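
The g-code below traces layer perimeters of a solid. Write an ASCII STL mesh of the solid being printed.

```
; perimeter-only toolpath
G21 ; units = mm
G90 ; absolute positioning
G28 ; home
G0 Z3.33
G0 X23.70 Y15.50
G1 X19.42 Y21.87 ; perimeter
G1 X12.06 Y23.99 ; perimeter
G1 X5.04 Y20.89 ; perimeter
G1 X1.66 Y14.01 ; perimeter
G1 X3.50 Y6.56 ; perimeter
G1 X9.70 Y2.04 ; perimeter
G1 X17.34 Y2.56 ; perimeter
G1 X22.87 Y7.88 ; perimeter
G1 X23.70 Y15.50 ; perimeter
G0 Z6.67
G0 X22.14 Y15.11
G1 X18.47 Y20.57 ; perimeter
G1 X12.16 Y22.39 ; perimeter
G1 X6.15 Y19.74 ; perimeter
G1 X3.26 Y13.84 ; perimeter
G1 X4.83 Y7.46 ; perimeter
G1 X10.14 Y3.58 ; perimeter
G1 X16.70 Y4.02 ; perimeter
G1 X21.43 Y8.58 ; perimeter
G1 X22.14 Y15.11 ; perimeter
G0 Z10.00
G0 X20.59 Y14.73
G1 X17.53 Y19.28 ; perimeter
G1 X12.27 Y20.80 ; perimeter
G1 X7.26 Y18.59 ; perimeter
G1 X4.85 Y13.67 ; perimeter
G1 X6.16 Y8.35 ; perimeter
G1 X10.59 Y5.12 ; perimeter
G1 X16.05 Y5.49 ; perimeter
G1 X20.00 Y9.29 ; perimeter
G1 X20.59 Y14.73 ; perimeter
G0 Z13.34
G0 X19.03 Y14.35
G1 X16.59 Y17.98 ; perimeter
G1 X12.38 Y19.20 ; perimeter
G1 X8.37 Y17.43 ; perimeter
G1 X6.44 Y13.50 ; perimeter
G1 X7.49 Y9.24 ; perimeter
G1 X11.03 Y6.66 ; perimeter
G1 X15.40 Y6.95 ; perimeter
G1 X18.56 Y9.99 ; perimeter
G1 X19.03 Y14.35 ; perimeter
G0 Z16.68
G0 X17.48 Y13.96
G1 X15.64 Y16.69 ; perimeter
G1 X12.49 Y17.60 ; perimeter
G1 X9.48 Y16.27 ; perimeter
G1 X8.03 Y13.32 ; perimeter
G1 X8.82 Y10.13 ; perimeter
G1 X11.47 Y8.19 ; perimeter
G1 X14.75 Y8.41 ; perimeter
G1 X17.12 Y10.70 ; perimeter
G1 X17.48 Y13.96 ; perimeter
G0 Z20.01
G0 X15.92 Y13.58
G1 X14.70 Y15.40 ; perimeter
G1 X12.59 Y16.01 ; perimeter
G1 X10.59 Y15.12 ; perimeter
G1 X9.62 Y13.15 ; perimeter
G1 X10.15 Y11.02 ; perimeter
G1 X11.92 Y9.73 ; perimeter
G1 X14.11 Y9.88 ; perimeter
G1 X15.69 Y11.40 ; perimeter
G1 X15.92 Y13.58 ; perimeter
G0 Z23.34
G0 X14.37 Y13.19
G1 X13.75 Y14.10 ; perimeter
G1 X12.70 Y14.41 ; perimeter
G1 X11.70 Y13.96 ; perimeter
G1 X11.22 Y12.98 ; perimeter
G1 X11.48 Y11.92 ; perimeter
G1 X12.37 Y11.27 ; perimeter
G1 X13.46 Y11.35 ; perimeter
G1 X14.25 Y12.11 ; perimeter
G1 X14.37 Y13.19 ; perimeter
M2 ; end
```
solid part
  facet normal 0.0000 0.0000 -1.0000
    outer loop
      vertex 11.95 25.59 0.00
      vertex 20.36 23.16 0.00
      vertex 25.25 15.88 0.00
    endloop
  endfacet
  facet normal 0.0000 0.0000 -1.0000
    outer loop
      vertex 3.93 22.05 0.00
      vertex 11.95 25.59 0.00
      vertex 25.25 15.88 0.00
    endloop
  endfacet
  facet normal 0.0000 0.0000 -1.0000
    outer loop
      vertex 0.07 14.18 0.00
      vertex 3.93 22.05 0.00
      vertex 25.25 15.88 0.00
    endloop
  endfacet
  facet normal 0.0000 0.0000 -1.0000
    outer loop
      vertex 2.17 5.67 0.00
      vertex 0.07 14.18 0.00
      vertex 25.25 15.88 0.00
    endloop
  endfacet
  facet normal 0.0000 0.0000 -1.0000
    outer loop
      vertex 9.25 0.50 0.00
      vertex 2.17 5.67 0.00
      vertex 25.25 15.88 0.00
    endloop
  endfacet
  facet normal 0.0000 0.0000 -1.0000
    outer loop
      vertex 17.99 1.09 0.00
      vertex 9.25 0.50 0.00
      vertex 25.25 15.88 0.00
    endloop
  endfacet
  facet normal 0.0000 0.0000 -1.0000
    outer loop
      vertex 24.31 7.17 0.00
      vertex 17.99 1.09 0.00
      vertex 25.25 15.88 0.00
    endloop
  endfacet
  facet normal 0.7567 0.5082 0.4113
    outer loop
      vertex 25.25 15.88 0.00
      vertex 20.36 23.16 0.00
      vertex 12.81 12.81 26.68
    endloop
  endfacet
  facet normal 0.2530 0.8757 0.4113
    outer loop
      vertex 20.36 23.16 0.00
      vertex 11.95 25.59 0.00
      vertex 12.81 12.81 26.68
    endloop
  endfacet
  facet normal -0.3681 0.8339 0.4113
    outer loop
      vertex 11.95 25.59 0.00
      vertex 3.93 22.05 0.00
      vertex 12.81 12.81 26.68
    endloop
  endfacet
  facet normal -0.8183 0.4014 0.4114
    outer loop
      vertex 3.93 22.05 0.00
      vertex 0.07 14.18 0.00
      vertex 12.81 12.81 26.68
    endloop
  endfacet
  facet normal -0.8849 -0.2184 0.4114
    outer loop
      vertex 0.07 14.18 0.00
      vertex 2.17 5.67 0.00
      vertex 12.81 12.81 26.68
    endloop
  endfacet
  facet normal -0.5375 -0.7361 0.4114
    outer loop
      vertex 2.17 5.67 0.00
      vertex 9.25 0.50 0.00
      vertex 12.81 12.81 26.68
    endloop
  endfacet
  facet normal 0.0614 -0.9094 0.4114
    outer loop
      vertex 9.25 0.50 0.00
      vertex 17.99 1.09 0.00
      vertex 12.81 12.81 26.68
    endloop
  endfacet
  facet normal 0.6319 -0.6569 0.4113
    outer loop
      vertex 17.99 1.09 0.00
      vertex 24.31 7.17 0.00
      vertex 12.81 12.81 26.68
    endloop
  endfacet
  facet normal 0.9062 -0.0978 0.4113
    outer loop
      vertex 24.31 7.17 0.00
      vertex 25.25 15.88 0.00
      vertex 12.81 12.81 26.68
    endloop
  endfacet
endsolid part

The G0 Z moves step by Δz≈3.33 mm. The G1 loops shrink linearly with z, so the solid tapers from its base footprint up to z≈26.7. Closing with a flat bottom cap and the tapered top and triangulating gives 16 facets — a regular 9-sided pyramid, base circumscribed radius ≈ 12.8 mm, apex at z ≈ 26.7 mm.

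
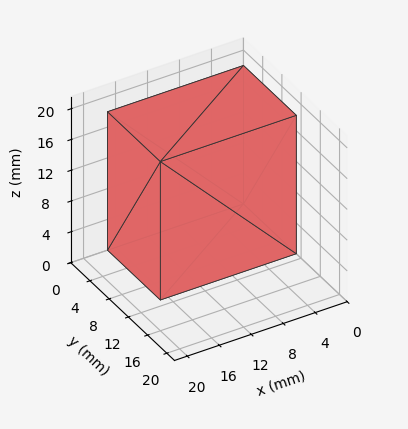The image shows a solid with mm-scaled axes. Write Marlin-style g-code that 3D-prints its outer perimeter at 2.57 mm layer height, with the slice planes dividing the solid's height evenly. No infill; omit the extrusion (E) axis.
Reading the render: the shape is a rectangular box, roughly 17 × 11 mm footprint and 18 mm tall (dimensions read to the nearest mm from the axis ticks). For the g-code, the solid's height is divided into equal slices at the stated Δz and each level perimeter traced with G1 moves after a G0 lift.

; perimeter-only toolpath
G21 ; units = mm
G90 ; absolute positioning
G28 ; home
; layer 1
G0 Z2.57
G0 X0.00 Y0.00
G1 X17.00 Y0.00
G1 X17.00 Y11.00
G1 X0.00 Y11.00
G1 X0.00 Y0.00
; layer 2
G0 Z5.14
G0 X0.00 Y0.00
G1 X17.00 Y0.00
G1 X17.00 Y11.00
G1 X0.00 Y11.00
G1 X0.00 Y0.00
; layer 3
G0 Z7.71
G0 X0.00 Y0.00
G1 X17.00 Y0.00
G1 X17.00 Y11.00
G1 X0.00 Y11.00
G1 X0.00 Y0.00
; layer 4
G0 Z10.29
G0 X0.00 Y0.00
G1 X17.00 Y0.00
G1 X17.00 Y11.00
G1 X0.00 Y11.00
G1 X0.00 Y0.00
; layer 5
G0 Z12.86
G0 X0.00 Y0.00
G1 X17.00 Y0.00
G1 X17.00 Y11.00
G1 X0.00 Y11.00
G1 X0.00 Y0.00
; layer 6
G0 Z15.43
G0 X0.00 Y0.00
G1 X17.00 Y0.00
G1 X17.00 Y11.00
G1 X0.00 Y11.00
G1 X0.00 Y0.00
; layer 7
G0 Z18.00
G0 X0.00 Y0.00
G1 X17.00 Y0.00
G1 X17.00 Y11.00
G1 X0.00 Y11.00
G1 X0.00 Y0.00
M2 ; end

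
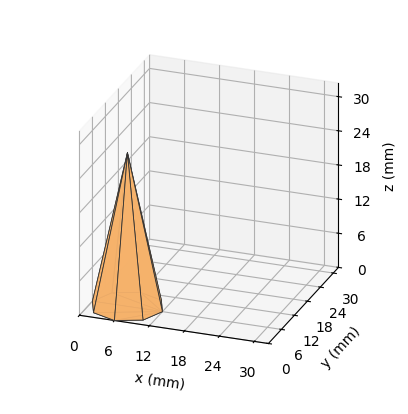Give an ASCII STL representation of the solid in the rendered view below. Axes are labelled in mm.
Reading the render: the shape is a regular 8-sided pyramid, base circumscribed radius ≈ 6 mm, apex at z ≈ 27 mm (dimensions read to the nearest mm from the axis ticks). For the STL, each face is triangulated and given an outward normal.

solid part
  facet normal 0.0000 0.0000 -1.0000
    outer loop
      vertex 6.000 12.000 0.000
      vertex 10.243 10.243 0.000
      vertex 12.000 6.000 0.000
    endloop
  endfacet
  facet normal 0.0000 0.0000 -1.0000
    outer loop
      vertex 1.757 10.243 0.000
      vertex 6.000 12.000 0.000
      vertex 12.000 6.000 0.000
    endloop
  endfacet
  facet normal 0.0000 0.0000 -1.0000
    outer loop
      vertex 0.000 6.000 0.000
      vertex 1.757 10.243 0.000
      vertex 12.000 6.000 0.000
    endloop
  endfacet
  facet normal 0.0000 0.0000 -1.0000
    outer loop
      vertex 1.757 1.757 0.000
      vertex 0.000 6.000 0.000
      vertex 12.000 6.000 0.000
    endloop
  endfacet
  facet normal 0.0000 0.0000 -1.0000
    outer loop
      vertex 6.000 0.000 0.000
      vertex 1.757 1.757 0.000
      vertex 12.000 6.000 0.000
    endloop
  endfacet
  facet normal 0.0000 0.0000 -1.0000
    outer loop
      vertex 10.243 1.757 0.000
      vertex 6.000 0.000 0.000
      vertex 12.000 6.000 0.000
    endloop
  endfacet
  facet normal 0.9050 0.3748 0.2011
    outer loop
      vertex 12.000 6.000 0.000
      vertex 10.243 10.243 0.000
      vertex 6.000 6.000 27.000
    endloop
  endfacet
  facet normal 0.3748 0.9050 0.2011
    outer loop
      vertex 10.243 10.243 0.000
      vertex 6.000 12.000 0.000
      vertex 6.000 6.000 27.000
    endloop
  endfacet
  facet normal -0.3748 0.9050 0.2011
    outer loop
      vertex 6.000 12.000 0.000
      vertex 1.757 10.243 0.000
      vertex 6.000 6.000 27.000
    endloop
  endfacet
  facet normal -0.9050 0.3748 0.2011
    outer loop
      vertex 1.757 10.243 0.000
      vertex 0.000 6.000 0.000
      vertex 6.000 6.000 27.000
    endloop
  endfacet
  facet normal -0.9050 -0.3748 0.2011
    outer loop
      vertex 0.000 6.000 0.000
      vertex 1.757 1.757 0.000
      vertex 6.000 6.000 27.000
    endloop
  endfacet
  facet normal -0.3748 -0.9050 0.2011
    outer loop
      vertex 1.757 1.757 0.000
      vertex 6.000 0.000 0.000
      vertex 6.000 6.000 27.000
    endloop
  endfacet
  facet normal 0.3748 -0.9050 0.2011
    outer loop
      vertex 6.000 0.000 0.000
      vertex 10.243 1.757 0.000
      vertex 6.000 6.000 27.000
    endloop
  endfacet
  facet normal 0.9050 -0.3748 0.2011
    outer loop
      vertex 10.243 1.757 0.000
      vertex 12.000 6.000 0.000
      vertex 6.000 6.000 27.000
    endloop
  endfacet
endsolid part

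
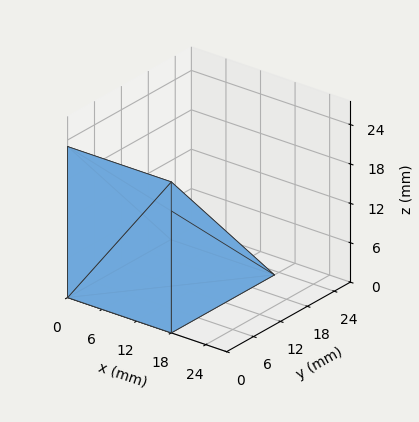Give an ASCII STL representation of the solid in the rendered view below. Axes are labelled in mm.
Reading the render: the shape is a wedge (ramp): 18 × 23 mm base, rising to 23 mm along the y=0 edge and sloping linearly to z=0 at y=23 (dimensions read to the nearest mm from the axis ticks). For the STL, each face is triangulated and given an outward normal.

solid part
  facet normal 0.0000 0.0000 -1.0000
    outer loop
      vertex 18.00 23.00 0.00
      vertex 18.00 0.00 0.00
      vertex 0.00 0.00 0.00
    endloop
  endfacet
  facet normal 0.0000 0.0000 -1.0000
    outer loop
      vertex 0.00 23.00 0.00
      vertex 18.00 23.00 0.00
      vertex 0.00 0.00 0.00
    endloop
  endfacet
  facet normal 0.0000 -1.0000 0.0000
    outer loop
      vertex 0.00 0.00 0.00
      vertex 18.00 0.00 0.00
      vertex 18.00 0.00 23.00
    endloop
  endfacet
  facet normal 0.0000 -1.0000 0.0000
    outer loop
      vertex 0.00 0.00 0.00
      vertex 18.00 0.00 23.00
      vertex 0.00 0.00 23.00
    endloop
  endfacet
  facet normal 0.0000 0.7071 0.7071
    outer loop
      vertex 0.00 0.00 23.00
      vertex 18.00 0.00 23.00
      vertex 18.00 23.00 0.00
    endloop
  endfacet
  facet normal 0.0000 0.7071 0.7071
    outer loop
      vertex 0.00 0.00 23.00
      vertex 18.00 23.00 0.00
      vertex 0.00 23.00 0.00
    endloop
  endfacet
  facet normal -1.0000 0.0000 0.0000
    outer loop
      vertex 0.00 0.00 23.00
      vertex 0.00 23.00 0.00
      vertex 0.00 0.00 0.00
    endloop
  endfacet
  facet normal 1.0000 0.0000 0.0000
    outer loop
      vertex 18.00 0.00 0.00
      vertex 18.00 23.00 0.00
      vertex 18.00 0.00 23.00
    endloop
  endfacet
endsolid part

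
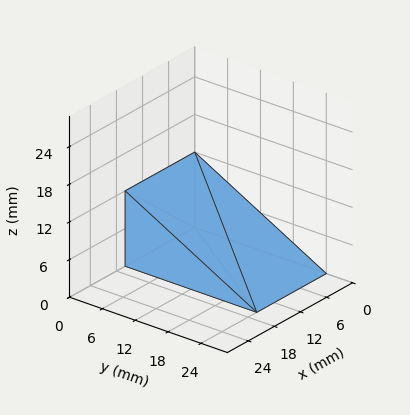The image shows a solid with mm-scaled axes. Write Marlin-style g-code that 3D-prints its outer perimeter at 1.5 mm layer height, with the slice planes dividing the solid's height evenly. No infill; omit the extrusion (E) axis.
Reading the render: the shape is a wedge (ramp): 16 × 24 mm base, rising to 12 mm along the y=0 edge and sloping linearly to z=0 at y=24 (dimensions read to the nearest mm from the axis ticks). For the g-code, the solid's height is divided into equal slices at the stated Δz and each level perimeter traced with G1 moves after a G0 lift.

; perimeter-only toolpath
G21 ; units = mm
G90 ; absolute positioning
G28 ; home
; layer 1
G0 Z1.5
G0 X0.0 Y0.0
G1 X16.0 Y0.0
G1 X16.0 Y21.0
G1 X0.0 Y21.0
G1 X0.0 Y0.0
; layer 2
G0 Z3.0
G0 X0.0 Y0.0
G1 X16.0 Y0.0
G1 X16.0 Y18.0
G1 X0.0 Y18.0
G1 X0.0 Y0.0
; layer 3
G0 Z4.5
G0 X0.0 Y0.0
G1 X16.0 Y0.0
G1 X16.0 Y15.0
G1 X0.0 Y15.0
G1 X0.0 Y0.0
; layer 4
G0 Z6.0
G0 X0.0 Y0.0
G1 X16.0 Y0.0
G1 X16.0 Y12.0
G1 X0.0 Y12.0
G1 X0.0 Y0.0
; layer 5
G0 Z7.5
G0 X0.0 Y0.0
G1 X16.0 Y0.0
G1 X16.0 Y9.0
G1 X0.0 Y9.0
G1 X0.0 Y0.0
; layer 6
G0 Z9.0
G0 X0.0 Y0.0
G1 X16.0 Y0.0
G1 X16.0 Y6.0
G1 X0.0 Y6.0
G1 X0.0 Y0.0
; layer 7
G0 Z10.5
G0 X0.0 Y0.0
G1 X16.0 Y0.0
G1 X16.0 Y3.0
G1 X0.0 Y3.0
G1 X0.0 Y0.0
M2 ; end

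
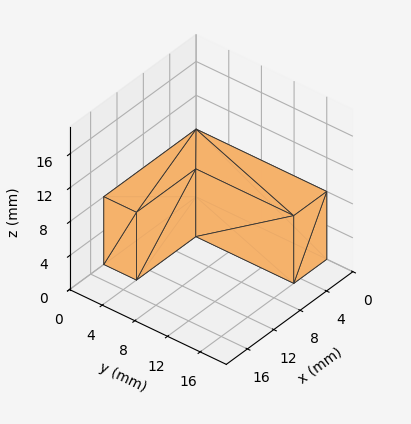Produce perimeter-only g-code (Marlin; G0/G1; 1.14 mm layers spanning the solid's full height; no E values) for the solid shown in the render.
Reading the render: the shape is an L-shaped prism: outer 14 × 16 mm, arm thicknesses ≈ 4 mm (horizontal) and 5 mm (vertical), extruded 8 mm in z (dimensions read to the nearest mm from the axis ticks). For the g-code, the solid's height is divided into equal slices at the stated Δz and each level perimeter traced with G1 moves after a G0 lift.

; perimeter-only toolpath
G21 ; units = mm
G90 ; absolute positioning
G28 ; home
; layer 1
G0 Z1.14
G0 X0.00 Y0.00
G1 X14.00 Y0.00
G1 X14.00 Y4.00
G1 X5.00 Y4.00
G1 X5.00 Y16.00
G1 X0.00 Y16.00
G1 X0.00 Y0.00
; layer 2
G0 Z2.29
G0 X0.00 Y0.00
G1 X14.00 Y0.00
G1 X14.00 Y4.00
G1 X5.00 Y4.00
G1 X5.00 Y16.00
G1 X0.00 Y16.00
G1 X0.00 Y0.00
; layer 3
G0 Z3.43
G0 X0.00 Y0.00
G1 X14.00 Y0.00
G1 X14.00 Y4.00
G1 X5.00 Y4.00
G1 X5.00 Y16.00
G1 X0.00 Y16.00
G1 X0.00 Y0.00
; layer 4
G0 Z4.57
G0 X0.00 Y0.00
G1 X14.00 Y0.00
G1 X14.00 Y4.00
G1 X5.00 Y4.00
G1 X5.00 Y16.00
G1 X0.00 Y16.00
G1 X0.00 Y0.00
; layer 5
G0 Z5.71
G0 X0.00 Y0.00
G1 X14.00 Y0.00
G1 X14.00 Y4.00
G1 X5.00 Y4.00
G1 X5.00 Y16.00
G1 X0.00 Y16.00
G1 X0.00 Y0.00
; layer 6
G0 Z6.86
G0 X0.00 Y0.00
G1 X14.00 Y0.00
G1 X14.00 Y4.00
G1 X5.00 Y4.00
G1 X5.00 Y16.00
G1 X0.00 Y16.00
G1 X0.00 Y0.00
; layer 7
G0 Z8.00
G0 X0.00 Y0.00
G1 X14.00 Y0.00
G1 X14.00 Y4.00
G1 X5.00 Y4.00
G1 X5.00 Y16.00
G1 X0.00 Y16.00
G1 X0.00 Y0.00
M2 ; end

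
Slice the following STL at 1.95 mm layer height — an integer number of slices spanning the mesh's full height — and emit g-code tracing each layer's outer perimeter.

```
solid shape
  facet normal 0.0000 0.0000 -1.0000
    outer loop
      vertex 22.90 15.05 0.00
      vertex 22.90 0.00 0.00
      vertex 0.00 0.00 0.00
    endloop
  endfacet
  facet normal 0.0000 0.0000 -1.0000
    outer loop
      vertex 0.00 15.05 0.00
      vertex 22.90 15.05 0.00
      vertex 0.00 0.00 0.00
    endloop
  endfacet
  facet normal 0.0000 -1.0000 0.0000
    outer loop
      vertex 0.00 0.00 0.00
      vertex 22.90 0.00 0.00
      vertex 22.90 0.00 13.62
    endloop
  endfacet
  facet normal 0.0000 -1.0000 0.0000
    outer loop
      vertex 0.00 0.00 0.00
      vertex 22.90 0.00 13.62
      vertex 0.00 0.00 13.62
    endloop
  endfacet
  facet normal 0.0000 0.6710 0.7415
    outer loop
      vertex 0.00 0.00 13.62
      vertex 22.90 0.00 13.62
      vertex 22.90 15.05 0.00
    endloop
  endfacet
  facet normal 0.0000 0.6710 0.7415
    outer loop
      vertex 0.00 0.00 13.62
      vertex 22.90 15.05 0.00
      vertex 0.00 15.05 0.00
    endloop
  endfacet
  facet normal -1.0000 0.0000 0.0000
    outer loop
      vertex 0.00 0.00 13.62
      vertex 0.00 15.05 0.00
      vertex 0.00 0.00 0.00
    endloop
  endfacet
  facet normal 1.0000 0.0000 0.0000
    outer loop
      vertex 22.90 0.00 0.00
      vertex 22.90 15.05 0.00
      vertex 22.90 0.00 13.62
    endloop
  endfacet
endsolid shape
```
; perimeter-only toolpath
G21 ; units = mm
G90 ; absolute positioning
G28 ; home
; layer 1
G0 Z1.95
G0 X0.00 Y0.00
G1 X22.90 Y0.00
G1 X22.90 Y12.90
G1 X0.00 Y12.90
G1 X0.00 Y0.00
; layer 2
G0 Z3.89
G0 X0.00 Y0.00
G1 X22.90 Y0.00
G1 X22.90 Y10.75
G1 X0.00 Y10.75
G1 X0.00 Y0.00
; layer 3
G0 Z5.84
G0 X0.00 Y0.00
G1 X22.90 Y0.00
G1 X22.90 Y8.60
G1 X0.00 Y8.60
G1 X0.00 Y0.00
; layer 4
G0 Z7.78
G0 X0.00 Y0.00
G1 X22.90 Y0.00
G1 X22.90 Y6.45
G1 X0.00 Y6.45
G1 X0.00 Y0.00
; layer 5
G0 Z9.73
G0 X0.00 Y0.00
G1 X22.90 Y0.00
G1 X22.90 Y4.30
G1 X0.00 Y4.30
G1 X0.00 Y0.00
; layer 6
G0 Z11.67
G0 X0.00 Y0.00
G1 X22.90 Y0.00
G1 X22.90 Y2.15
G1 X0.00 Y2.15
G1 X0.00 Y0.00
M2 ; end

The solid is a wedge (ramp): 22.9 × 15.1 mm base, rising to 13.6 mm along the y=0 edge and sloping linearly to z=0 at y=15.1. Slicing at Δz = 1.95 mm — 7 equal slices spanning the solid's height, so layer i sits at z = i·h/7 — gives 6 non-empty perimeters. Each is a 4-segment closed polygon; G0 lifts to the layer z and rapids to the start vertex, then G1 traces the edges. The cross-section shrinks linearly with z (the slice at the apex is degenerate and omitted).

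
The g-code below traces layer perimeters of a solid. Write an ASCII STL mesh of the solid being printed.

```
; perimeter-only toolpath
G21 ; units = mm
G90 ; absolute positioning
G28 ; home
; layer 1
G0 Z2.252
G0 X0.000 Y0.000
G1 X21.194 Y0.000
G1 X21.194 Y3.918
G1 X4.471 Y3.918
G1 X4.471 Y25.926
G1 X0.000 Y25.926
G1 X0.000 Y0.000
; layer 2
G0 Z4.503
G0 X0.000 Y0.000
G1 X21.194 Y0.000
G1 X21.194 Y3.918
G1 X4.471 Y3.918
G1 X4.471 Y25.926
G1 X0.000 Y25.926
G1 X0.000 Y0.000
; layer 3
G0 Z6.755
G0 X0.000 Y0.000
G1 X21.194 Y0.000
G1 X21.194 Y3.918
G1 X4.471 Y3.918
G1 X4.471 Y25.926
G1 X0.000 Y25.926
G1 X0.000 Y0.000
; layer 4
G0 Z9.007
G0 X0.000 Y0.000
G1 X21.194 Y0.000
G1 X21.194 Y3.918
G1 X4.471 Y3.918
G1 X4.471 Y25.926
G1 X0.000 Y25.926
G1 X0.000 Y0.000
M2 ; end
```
solid part
  facet normal 0.0000 0.0000 -1.0000
    outer loop
      vertex 21.194 3.918 0.000
      vertex 21.194 0.000 0.000
      vertex 0.000 0.000 0.000
    endloop
  endfacet
  facet normal 0.0000 0.0000 -1.0000
    outer loop
      vertex 4.471 3.918 0.000
      vertex 21.194 3.918 0.000
      vertex 0.000 0.000 0.000
    endloop
  endfacet
  facet normal 0.0000 0.0000 -1.0000
    outer loop
      vertex 4.471 25.926 0.000
      vertex 4.471 3.918 0.000
      vertex 0.000 0.000 0.000
    endloop
  endfacet
  facet normal 0.0000 0.0000 -1.0000
    outer loop
      vertex 0.000 25.926 0.000
      vertex 4.471 25.926 0.000
      vertex 0.000 0.000 0.000
    endloop
  endfacet
  facet normal 0.0000 0.0000 1.0000
    outer loop
      vertex 0.000 0.000 9.007
      vertex 21.194 0.000 9.007
      vertex 21.194 3.918 9.007
    endloop
  endfacet
  facet normal 0.0000 0.0000 1.0000
    outer loop
      vertex 0.000 0.000 9.007
      vertex 21.194 3.918 9.007
      vertex 4.471 3.918 9.007
    endloop
  endfacet
  facet normal 0.0000 0.0000 1.0000
    outer loop
      vertex 0.000 0.000 9.007
      vertex 4.471 3.918 9.007
      vertex 4.471 25.926 9.007
    endloop
  endfacet
  facet normal 0.0000 0.0000 1.0000
    outer loop
      vertex 0.000 0.000 9.007
      vertex 4.471 25.926 9.007
      vertex 0.000 25.926 9.007
    endloop
  endfacet
  facet normal 0.0000 -1.0000 0.0000
    outer loop
      vertex 0.000 0.000 0.000
      vertex 21.194 0.000 0.000
      vertex 21.194 0.000 9.007
    endloop
  endfacet
  facet normal 0.0000 -1.0000 0.0000
    outer loop
      vertex 0.000 0.000 0.000
      vertex 21.194 0.000 9.007
      vertex 0.000 0.000 9.007
    endloop
  endfacet
  facet normal 1.0000 0.0000 0.0000
    outer loop
      vertex 21.194 0.000 0.000
      vertex 21.194 3.918 0.000
      vertex 21.194 3.918 9.007
    endloop
  endfacet
  facet normal 1.0000 0.0000 0.0000
    outer loop
      vertex 21.194 0.000 0.000
      vertex 21.194 3.918 9.007
      vertex 21.194 0.000 9.007
    endloop
  endfacet
  facet normal 0.0000 1.0000 0.0000
    outer loop
      vertex 21.194 3.918 0.000
      vertex 4.471 3.918 0.000
      vertex 4.471 3.918 9.007
    endloop
  endfacet
  facet normal 0.0000 1.0000 0.0000
    outer loop
      vertex 21.194 3.918 0.000
      vertex 4.471 3.918 9.007
      vertex 21.194 3.918 9.007
    endloop
  endfacet
  facet normal 1.0000 0.0000 0.0000
    outer loop
      vertex 4.471 3.918 0.000
      vertex 4.471 25.926 0.000
      vertex 4.471 25.926 9.007
    endloop
  endfacet
  facet normal 1.0000 0.0000 0.0000
    outer loop
      vertex 4.471 3.918 0.000
      vertex 4.471 25.926 9.007
      vertex 4.471 3.918 9.007
    endloop
  endfacet
  facet normal 0.0000 1.0000 0.0000
    outer loop
      vertex 4.471 25.926 0.000
      vertex 0.000 25.926 0.000
      vertex 0.000 25.926 9.007
    endloop
  endfacet
  facet normal 0.0000 1.0000 0.0000
    outer loop
      vertex 4.471 25.926 0.000
      vertex 0.000 25.926 9.007
      vertex 4.471 25.926 9.007
    endloop
  endfacet
  facet normal -1.0000 0.0000 0.0000
    outer loop
      vertex 0.000 25.926 0.000
      vertex 0.000 0.000 0.000
      vertex 0.000 0.000 9.007
    endloop
  endfacet
  facet normal -1.0000 0.0000 0.0000
    outer loop
      vertex 0.000 25.926 0.000
      vertex 0.000 0.000 9.007
      vertex 0.000 25.926 9.007
    endloop
  endfacet
endsolid part

The G0 Z moves step by Δz≈2.252 mm. Every layer's G1 loop is the same polygon, so the solid is a straight extrusion of it from z=0 to z≈9.01. Closing with flat bottom and top caps and triangulating gives 20 facets — an L-shaped prism: outer 21.2 × 25.9 mm, arm thicknesses ≈ 3.92 mm (horizontal) and 4.47 mm (vertical), extruded 9.01 mm in z.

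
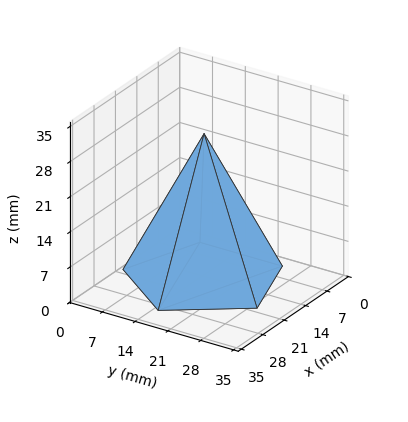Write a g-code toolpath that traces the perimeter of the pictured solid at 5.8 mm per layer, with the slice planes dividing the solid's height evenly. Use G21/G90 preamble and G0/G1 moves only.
Reading the render: the shape is a regular 5-sided pyramid, base circumscribed radius ≈ 15 mm, apex at z ≈ 29 mm (dimensions read to the nearest mm from the axis ticks). For the g-code, the solid's height is divided into equal slices at the stated Δz and each level perimeter traced with G1 moves after a G0 lift.

; perimeter-only toolpath
G21 ; units = mm
G90 ; absolute positioning
G28 ; home
; layer 1
G0 Z5.8
G0 X27.0 Y15.0
G1 X18.7 Y26.4
G1 X5.3 Y22.0
G1 X5.3 Y8.0
G1 X18.7 Y3.6
G1 X27.0 Y15.0
; layer 2
G0 Z11.6
G0 X24.0 Y15.0
G1 X17.8 Y23.6
G1 X7.7 Y20.3
G1 X7.7 Y9.7
G1 X17.8 Y6.4
G1 X24.0 Y15.0
; layer 3
G0 Z17.4
G0 X21.0 Y15.0
G1 X16.8 Y20.7
G1 X10.2 Y18.5
G1 X10.2 Y11.5
G1 X16.8 Y9.3
G1 X21.0 Y15.0
; layer 4
G0 Z23.2
G0 X18.0 Y15.0
G1 X15.9 Y17.9
G1 X12.6 Y16.8
G1 X12.6 Y13.2
G1 X15.9 Y12.1
G1 X18.0 Y15.0
M2 ; end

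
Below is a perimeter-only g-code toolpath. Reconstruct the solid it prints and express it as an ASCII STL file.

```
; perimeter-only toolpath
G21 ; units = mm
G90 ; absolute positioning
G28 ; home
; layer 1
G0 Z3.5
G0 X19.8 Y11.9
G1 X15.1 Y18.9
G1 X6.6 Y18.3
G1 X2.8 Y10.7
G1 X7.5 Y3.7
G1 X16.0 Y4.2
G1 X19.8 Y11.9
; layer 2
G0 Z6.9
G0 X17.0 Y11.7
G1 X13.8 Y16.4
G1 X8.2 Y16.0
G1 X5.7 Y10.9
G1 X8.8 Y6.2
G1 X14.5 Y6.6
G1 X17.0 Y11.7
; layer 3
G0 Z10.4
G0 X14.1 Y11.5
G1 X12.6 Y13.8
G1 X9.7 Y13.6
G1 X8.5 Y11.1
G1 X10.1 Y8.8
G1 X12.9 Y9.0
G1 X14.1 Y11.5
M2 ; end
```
solid part
  facet normal 0.0000 0.0000 -1.0000
    outer loop
      vertex 5.0 20.7 0.0
      vertex 16.3 21.4 0.0
      vertex 22.6 12.1 0.0
    endloop
  endfacet
  facet normal 0.0000 0.0000 -1.0000
    outer loop
      vertex 0.0 10.5 0.0
      vertex 5.0 20.7 0.0
      vertex 22.6 12.1 0.0
    endloop
  endfacet
  facet normal 0.0000 0.0000 -1.0000
    outer loop
      vertex 6.3 1.2 0.0
      vertex 0.0 10.5 0.0
      vertex 22.6 12.1 0.0
    endloop
  endfacet
  facet normal 0.0000 0.0000 -1.0000
    outer loop
      vertex 17.6 1.9 0.0
      vertex 6.3 1.2 0.0
      vertex 22.6 12.1 0.0
    endloop
  endfacet
  facet normal 0.6749 0.4572 0.5792
    outer loop
      vertex 22.6 12.1 0.0
      vertex 16.3 21.4 0.0
      vertex 11.3 11.3 13.8
    endloop
  endfacet
  facet normal -0.0505 0.8146 0.5779
    outer loop
      vertex 16.3 21.4 0.0
      vertex 5.0 20.7 0.0
      vertex 11.3 11.3 13.8
    endloop
  endfacet
  facet normal -0.7322 0.3589 0.5788
    outer loop
      vertex 5.0 20.7 0.0
      vertex 0.0 10.5 0.0
      vertex 11.3 11.3 13.8
    endloop
  endfacet
  facet normal -0.6749 -0.4572 0.5792
    outer loop
      vertex 0.0 10.5 0.0
      vertex 6.3 1.2 0.0
      vertex 11.3 11.3 13.8
    endloop
  endfacet
  facet normal 0.0505 -0.8146 0.5779
    outer loop
      vertex 6.3 1.2 0.0
      vertex 17.6 1.9 0.0
      vertex 11.3 11.3 13.8
    endloop
  endfacet
  facet normal 0.7322 -0.3589 0.5788
    outer loop
      vertex 17.6 1.9 0.0
      vertex 22.6 12.1 0.0
      vertex 11.3 11.3 13.8
    endloop
  endfacet
endsolid part

The G0 Z moves step by Δz≈3.5 mm. The G1 loops shrink linearly with z, so the solid tapers from its base footprint up to z≈13.8. Closing with a flat bottom cap and the tapered top and triangulating gives 10 facets — a regular 6-sided pyramid, base circumscribed radius ≈ 11.3 mm, apex at z ≈ 13.8 mm.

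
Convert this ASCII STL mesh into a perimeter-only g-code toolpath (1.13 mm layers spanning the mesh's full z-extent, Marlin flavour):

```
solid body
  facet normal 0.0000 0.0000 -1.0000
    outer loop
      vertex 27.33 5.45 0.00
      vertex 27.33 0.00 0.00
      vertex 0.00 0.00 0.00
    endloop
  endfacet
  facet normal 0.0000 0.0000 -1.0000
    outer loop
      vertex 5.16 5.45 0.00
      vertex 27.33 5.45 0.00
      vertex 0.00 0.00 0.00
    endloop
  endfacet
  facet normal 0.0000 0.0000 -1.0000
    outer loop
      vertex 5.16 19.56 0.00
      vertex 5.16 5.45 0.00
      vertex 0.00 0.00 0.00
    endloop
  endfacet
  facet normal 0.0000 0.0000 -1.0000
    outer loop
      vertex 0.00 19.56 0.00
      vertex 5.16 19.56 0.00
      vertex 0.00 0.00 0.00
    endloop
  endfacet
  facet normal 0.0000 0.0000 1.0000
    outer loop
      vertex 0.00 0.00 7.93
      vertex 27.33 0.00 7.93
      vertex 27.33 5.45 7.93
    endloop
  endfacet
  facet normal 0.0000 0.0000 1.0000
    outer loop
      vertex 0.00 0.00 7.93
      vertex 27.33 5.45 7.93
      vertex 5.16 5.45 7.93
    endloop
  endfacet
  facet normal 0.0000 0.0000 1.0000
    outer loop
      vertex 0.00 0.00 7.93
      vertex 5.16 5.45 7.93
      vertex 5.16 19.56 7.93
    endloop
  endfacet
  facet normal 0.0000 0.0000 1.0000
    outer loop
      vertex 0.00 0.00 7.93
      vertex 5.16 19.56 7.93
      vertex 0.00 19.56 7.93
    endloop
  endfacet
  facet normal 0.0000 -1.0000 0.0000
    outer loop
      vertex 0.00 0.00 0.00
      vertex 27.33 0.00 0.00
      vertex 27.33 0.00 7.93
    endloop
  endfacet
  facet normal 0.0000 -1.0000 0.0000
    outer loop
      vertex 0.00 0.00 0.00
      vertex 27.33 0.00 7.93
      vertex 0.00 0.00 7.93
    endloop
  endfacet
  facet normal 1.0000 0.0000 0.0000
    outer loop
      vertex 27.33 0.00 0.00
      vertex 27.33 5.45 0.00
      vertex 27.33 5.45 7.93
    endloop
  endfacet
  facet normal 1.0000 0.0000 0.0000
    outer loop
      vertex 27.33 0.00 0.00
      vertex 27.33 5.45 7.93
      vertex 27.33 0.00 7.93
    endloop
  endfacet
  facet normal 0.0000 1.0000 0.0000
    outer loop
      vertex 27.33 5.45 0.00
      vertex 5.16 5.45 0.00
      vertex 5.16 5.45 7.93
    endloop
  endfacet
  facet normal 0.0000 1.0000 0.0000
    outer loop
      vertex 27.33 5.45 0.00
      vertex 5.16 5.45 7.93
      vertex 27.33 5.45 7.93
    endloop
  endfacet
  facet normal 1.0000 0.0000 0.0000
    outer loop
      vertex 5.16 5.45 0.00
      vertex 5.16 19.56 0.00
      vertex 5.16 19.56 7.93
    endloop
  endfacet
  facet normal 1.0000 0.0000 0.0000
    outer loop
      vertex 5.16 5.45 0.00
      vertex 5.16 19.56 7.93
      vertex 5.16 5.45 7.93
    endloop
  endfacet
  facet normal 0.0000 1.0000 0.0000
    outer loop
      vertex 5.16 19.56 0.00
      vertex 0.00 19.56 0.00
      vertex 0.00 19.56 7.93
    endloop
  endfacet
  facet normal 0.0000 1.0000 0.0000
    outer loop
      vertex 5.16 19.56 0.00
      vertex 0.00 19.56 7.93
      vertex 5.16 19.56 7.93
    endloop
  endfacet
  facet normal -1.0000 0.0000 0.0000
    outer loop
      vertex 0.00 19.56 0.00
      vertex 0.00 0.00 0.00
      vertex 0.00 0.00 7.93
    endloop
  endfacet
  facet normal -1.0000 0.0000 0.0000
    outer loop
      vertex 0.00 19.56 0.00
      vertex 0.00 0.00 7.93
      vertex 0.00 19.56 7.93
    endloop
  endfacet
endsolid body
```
; perimeter-only toolpath
G21 ; units = mm
G90 ; absolute positioning
G28 ; home
; layer 1
G0 Z1.13
G0 X0.00 Y0.00
G1 X27.33 Y0.00
G1 X27.33 Y5.45
G1 X5.16 Y5.45
G1 X5.16 Y19.56
G1 X0.00 Y19.56
G1 X0.00 Y0.00
; layer 2
G0 Z2.27
G0 X0.00 Y0.00
G1 X27.33 Y0.00
G1 X27.33 Y5.45
G1 X5.16 Y5.45
G1 X5.16 Y19.56
G1 X0.00 Y19.56
G1 X0.00 Y0.00
; layer 3
G0 Z3.40
G0 X0.00 Y0.00
G1 X27.33 Y0.00
G1 X27.33 Y5.45
G1 X5.16 Y5.45
G1 X5.16 Y19.56
G1 X0.00 Y19.56
G1 X0.00 Y0.00
; layer 4
G0 Z4.53
G0 X0.00 Y0.00
G1 X27.33 Y0.00
G1 X27.33 Y5.45
G1 X5.16 Y5.45
G1 X5.16 Y19.56
G1 X0.00 Y19.56
G1 X0.00 Y0.00
; layer 5
G0 Z5.66
G0 X0.00 Y0.00
G1 X27.33 Y0.00
G1 X27.33 Y5.45
G1 X5.16 Y5.45
G1 X5.16 Y19.56
G1 X0.00 Y19.56
G1 X0.00 Y0.00
; layer 6
G0 Z6.80
G0 X0.00 Y0.00
G1 X27.33 Y0.00
G1 X27.33 Y5.45
G1 X5.16 Y5.45
G1 X5.16 Y19.56
G1 X0.00 Y19.56
G1 X0.00 Y0.00
; layer 7
G0 Z7.93
G0 X0.00 Y0.00
G1 X27.33 Y0.00
G1 X27.33 Y5.45
G1 X5.16 Y5.45
G1 X5.16 Y19.56
G1 X0.00 Y19.56
G1 X0.00 Y0.00
M2 ; end

The solid is an L-shaped prism: outer 27.3 × 19.6 mm, arm thicknesses ≈ 5.45 mm (horizontal) and 5.16 mm (vertical), extruded 7.93 mm in z. Slicing at Δz = 1.13 mm — 7 equal slices spanning the solid's height, so layer i sits at z = i·h/7 — gives 7 non-empty perimeters. Each is a 6-segment closed polygon; G0 lifts to the layer z and rapids to the start vertex, then G1 traces the edges.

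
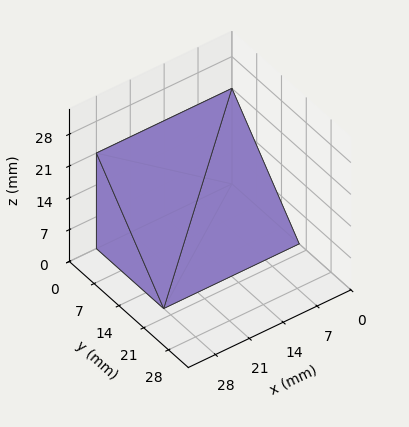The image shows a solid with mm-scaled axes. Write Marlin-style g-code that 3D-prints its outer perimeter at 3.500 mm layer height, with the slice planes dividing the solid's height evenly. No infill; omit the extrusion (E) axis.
Reading the render: the shape is a wedge (ramp): 28 × 19 mm base, rising to 21 mm along the y=0 edge and sloping linearly to z=0 at y=19 (dimensions read to the nearest mm from the axis ticks). For the g-code, the solid's height is divided into equal slices at the stated Δz and each level perimeter traced with G1 moves after a G0 lift.

; perimeter-only toolpath
G21 ; units = mm
G90 ; absolute positioning
G28 ; home
; layer 1
G0 Z3.500
G0 X0.000 Y0.000
G1 X28.000 Y0.000
G1 X28.000 Y15.833
G1 X0.000 Y15.833
G1 X0.000 Y0.000
; layer 2
G0 Z7.000
G0 X0.000 Y0.000
G1 X28.000 Y0.000
G1 X28.000 Y12.667
G1 X0.000 Y12.667
G1 X0.000 Y0.000
; layer 3
G0 Z10.500
G0 X0.000 Y0.000
G1 X28.000 Y0.000
G1 X28.000 Y9.500
G1 X0.000 Y9.500
G1 X0.000 Y0.000
; layer 4
G0 Z14.000
G0 X0.000 Y0.000
G1 X28.000 Y0.000
G1 X28.000 Y6.333
G1 X0.000 Y6.333
G1 X0.000 Y0.000
; layer 5
G0 Z17.500
G0 X0.000 Y0.000
G1 X28.000 Y0.000
G1 X28.000 Y3.167
G1 X0.000 Y3.167
G1 X0.000 Y0.000
M2 ; end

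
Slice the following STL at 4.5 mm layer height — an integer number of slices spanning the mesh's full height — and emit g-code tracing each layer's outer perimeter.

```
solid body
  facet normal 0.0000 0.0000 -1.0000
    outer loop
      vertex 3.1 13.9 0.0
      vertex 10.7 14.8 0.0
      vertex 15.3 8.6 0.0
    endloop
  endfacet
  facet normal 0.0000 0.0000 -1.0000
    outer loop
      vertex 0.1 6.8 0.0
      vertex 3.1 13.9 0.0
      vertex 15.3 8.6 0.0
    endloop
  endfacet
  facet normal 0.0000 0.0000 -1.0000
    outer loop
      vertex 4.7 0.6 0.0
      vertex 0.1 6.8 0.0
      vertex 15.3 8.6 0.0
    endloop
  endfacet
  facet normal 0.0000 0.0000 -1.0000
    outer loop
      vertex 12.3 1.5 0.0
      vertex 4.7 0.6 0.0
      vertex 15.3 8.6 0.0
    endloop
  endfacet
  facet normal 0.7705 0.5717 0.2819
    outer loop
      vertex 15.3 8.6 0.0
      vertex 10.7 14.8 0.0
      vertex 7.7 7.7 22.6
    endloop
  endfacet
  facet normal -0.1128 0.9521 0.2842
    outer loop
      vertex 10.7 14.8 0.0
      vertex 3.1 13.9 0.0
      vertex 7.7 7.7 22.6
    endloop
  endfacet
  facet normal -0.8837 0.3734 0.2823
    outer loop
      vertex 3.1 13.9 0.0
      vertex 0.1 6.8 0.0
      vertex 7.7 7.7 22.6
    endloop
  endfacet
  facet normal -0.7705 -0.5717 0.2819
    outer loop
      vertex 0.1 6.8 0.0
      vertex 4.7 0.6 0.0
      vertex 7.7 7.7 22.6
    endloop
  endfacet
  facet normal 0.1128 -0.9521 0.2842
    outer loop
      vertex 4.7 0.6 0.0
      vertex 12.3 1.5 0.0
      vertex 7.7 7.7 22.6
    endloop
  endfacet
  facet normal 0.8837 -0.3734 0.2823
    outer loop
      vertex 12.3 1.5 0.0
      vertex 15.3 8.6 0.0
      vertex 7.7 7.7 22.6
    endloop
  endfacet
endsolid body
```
; perimeter-only toolpath
G21 ; units = mm
G90 ; absolute positioning
G28 ; home
; layer 1
G0 Z4.5
G0 X13.8 Y8.4
G1 X10.1 Y13.4
G1 X4.0 Y12.7
G1 X1.6 Y7.0
G1 X5.3 Y2.0
G1 X11.4 Y2.7
G1 X13.8 Y8.4
; layer 2
G0 Z9.0
G0 X12.3 Y8.2
G1 X9.5 Y12.0
G1 X4.9 Y11.4
G1 X3.1 Y7.2
G1 X5.9 Y3.4
G1 X10.5 Y4.0
G1 X12.3 Y8.2
; layer 3
G0 Z13.6
G0 X10.7 Y8.1
G1 X8.9 Y10.5
G1 X5.9 Y10.2
G1 X4.7 Y7.3
G1 X6.5 Y4.9
G1 X9.5 Y5.2
G1 X10.7 Y8.1
; layer 4
G0 Z18.1
G0 X9.2 Y7.9
G1 X8.3 Y9.1
G1 X6.8 Y8.9
G1 X6.2 Y7.5
G1 X7.1 Y6.3
G1 X8.6 Y6.5
G1 X9.2 Y7.9
M2 ; end

The solid is a regular 6-sided pyramid, base circumscribed radius ≈ 7.7 mm, apex at z ≈ 22.6 mm. Slicing at Δz = 4.5 mm — 5 equal slices spanning the solid's height, so layer i sits at z = i·h/5 — gives 4 non-empty perimeters. Each is a 6-segment closed polygon; G0 lifts to the layer z and rapids to the start vertex, then G1 traces the edges. The cross-section shrinks linearly with z (the slice at the apex is degenerate and omitted).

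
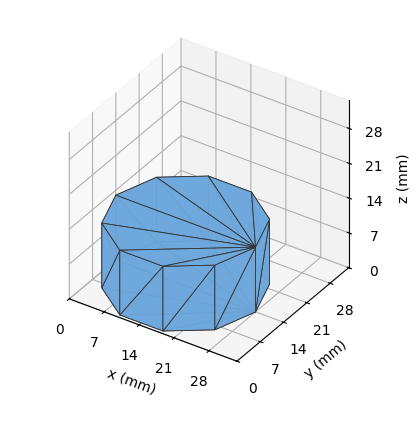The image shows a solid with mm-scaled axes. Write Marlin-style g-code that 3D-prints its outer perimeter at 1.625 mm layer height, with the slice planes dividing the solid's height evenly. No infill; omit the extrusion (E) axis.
Reading the render: the shape is a regular 10-sided prism (a cylinder approximated with 10 flat sides), circumscribed radius ≈ 14 mm, height ≈ 13 mm (dimensions read to the nearest mm from the axis ticks). For the g-code, the solid's height is divided into equal slices at the stated Δz and each level perimeter traced with G1 moves after a G0 lift.

; perimeter-only toolpath
G21 ; units = mm
G90 ; absolute positioning
G28 ; home
; layer 1
G0 Z1.625
G0 X28.000 Y14.000
G1 X25.326 Y22.229
G1 X18.326 Y27.315
G1 X9.674 Y27.315
G1 X2.674 Y22.229
G1 X0.000 Y14.000
G1 X2.674 Y5.771
G1 X9.674 Y0.685
G1 X18.326 Y0.685
G1 X25.326 Y5.771
G1 X28.000 Y14.000
; layer 2
G0 Z3.250
G0 X28.000 Y14.000
G1 X25.326 Y22.229
G1 X18.326 Y27.315
G1 X9.674 Y27.315
G1 X2.674 Y22.229
G1 X0.000 Y14.000
G1 X2.674 Y5.771
G1 X9.674 Y0.685
G1 X18.326 Y0.685
G1 X25.326 Y5.771
G1 X28.000 Y14.000
; layer 3
G0 Z4.875
G0 X28.000 Y14.000
G1 X25.326 Y22.229
G1 X18.326 Y27.315
G1 X9.674 Y27.315
G1 X2.674 Y22.229
G1 X0.000 Y14.000
G1 X2.674 Y5.771
G1 X9.674 Y0.685
G1 X18.326 Y0.685
G1 X25.326 Y5.771
G1 X28.000 Y14.000
; layer 4
G0 Z6.500
G0 X28.000 Y14.000
G1 X25.326 Y22.229
G1 X18.326 Y27.315
G1 X9.674 Y27.315
G1 X2.674 Y22.229
G1 X0.000 Y14.000
G1 X2.674 Y5.771
G1 X9.674 Y0.685
G1 X18.326 Y0.685
G1 X25.326 Y5.771
G1 X28.000 Y14.000
; layer 5
G0 Z8.125
G0 X28.000 Y14.000
G1 X25.326 Y22.229
G1 X18.326 Y27.315
G1 X9.674 Y27.315
G1 X2.674 Y22.229
G1 X0.000 Y14.000
G1 X2.674 Y5.771
G1 X9.674 Y0.685
G1 X18.326 Y0.685
G1 X25.326 Y5.771
G1 X28.000 Y14.000
; layer 6
G0 Z9.750
G0 X28.000 Y14.000
G1 X25.326 Y22.229
G1 X18.326 Y27.315
G1 X9.674 Y27.315
G1 X2.674 Y22.229
G1 X0.000 Y14.000
G1 X2.674 Y5.771
G1 X9.674 Y0.685
G1 X18.326 Y0.685
G1 X25.326 Y5.771
G1 X28.000 Y14.000
; layer 7
G0 Z11.375
G0 X28.000 Y14.000
G1 X25.326 Y22.229
G1 X18.326 Y27.315
G1 X9.674 Y27.315
G1 X2.674 Y22.229
G1 X0.000 Y14.000
G1 X2.674 Y5.771
G1 X9.674 Y0.685
G1 X18.326 Y0.685
G1 X25.326 Y5.771
G1 X28.000 Y14.000
; layer 8
G0 Z13.000
G0 X28.000 Y14.000
G1 X25.326 Y22.229
G1 X18.326 Y27.315
G1 X9.674 Y27.315
G1 X2.674 Y22.229
G1 X0.000 Y14.000
G1 X2.674 Y5.771
G1 X9.674 Y0.685
G1 X18.326 Y0.685
G1 X25.326 Y5.771
G1 X28.000 Y14.000
M2 ; end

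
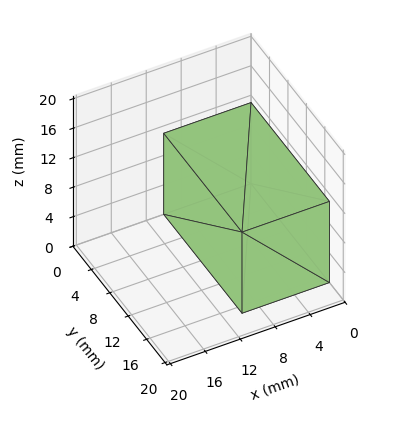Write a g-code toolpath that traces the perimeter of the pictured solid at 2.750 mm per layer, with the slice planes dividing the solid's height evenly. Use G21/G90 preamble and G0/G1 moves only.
Reading the render: the shape is a rectangular box, roughly 10 × 17 mm footprint and 11 mm tall (dimensions read to the nearest mm from the axis ticks). For the g-code, the solid's height is divided into equal slices at the stated Δz and each level perimeter traced with G1 moves after a G0 lift.

; perimeter-only toolpath
G21 ; units = mm
G90 ; absolute positioning
G28 ; home
; layer 1
G0 Z2.750
G0 X0.000 Y0.000
G1 X10.000 Y0.000
G1 X10.000 Y17.000
G1 X0.000 Y17.000
G1 X0.000 Y0.000
; layer 2
G0 Z5.500
G0 X0.000 Y0.000
G1 X10.000 Y0.000
G1 X10.000 Y17.000
G1 X0.000 Y17.000
G1 X0.000 Y0.000
; layer 3
G0 Z8.250
G0 X0.000 Y0.000
G1 X10.000 Y0.000
G1 X10.000 Y17.000
G1 X0.000 Y17.000
G1 X0.000 Y0.000
; layer 4
G0 Z11.000
G0 X0.000 Y0.000
G1 X10.000 Y0.000
G1 X10.000 Y17.000
G1 X0.000 Y17.000
G1 X0.000 Y0.000
M2 ; end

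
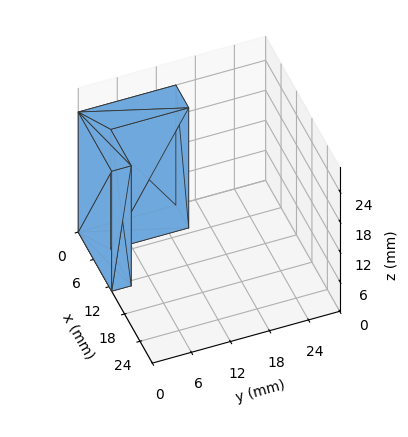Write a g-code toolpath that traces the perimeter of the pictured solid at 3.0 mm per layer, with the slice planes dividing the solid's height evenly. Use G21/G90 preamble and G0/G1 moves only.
Reading the render: the shape is an L-shaped prism: outer 13 × 15 mm, arm thicknesses ≈ 3 mm (horizontal) and 5 mm (vertical), extruded 24 mm in z (dimensions read to the nearest mm from the axis ticks). For the g-code, the solid's height is divided into equal slices at the stated Δz and each level perimeter traced with G1 moves after a G0 lift.

; perimeter-only toolpath
G21 ; units = mm
G90 ; absolute positioning
G28 ; home
; layer 1
G0 Z3.0
G0 X0.0 Y0.0
G1 X13.0 Y0.0
G1 X13.0 Y3.0
G1 X5.0 Y3.0
G1 X5.0 Y15.0
G1 X0.0 Y15.0
G1 X0.0 Y0.0
; layer 2
G0 Z6.0
G0 X0.0 Y0.0
G1 X13.0 Y0.0
G1 X13.0 Y3.0
G1 X5.0 Y3.0
G1 X5.0 Y15.0
G1 X0.0 Y15.0
G1 X0.0 Y0.0
; layer 3
G0 Z9.0
G0 X0.0 Y0.0
G1 X13.0 Y0.0
G1 X13.0 Y3.0
G1 X5.0 Y3.0
G1 X5.0 Y15.0
G1 X0.0 Y15.0
G1 X0.0 Y0.0
; layer 4
G0 Z12.0
G0 X0.0 Y0.0
G1 X13.0 Y0.0
G1 X13.0 Y3.0
G1 X5.0 Y3.0
G1 X5.0 Y15.0
G1 X0.0 Y15.0
G1 X0.0 Y0.0
; layer 5
G0 Z15.0
G0 X0.0 Y0.0
G1 X13.0 Y0.0
G1 X13.0 Y3.0
G1 X5.0 Y3.0
G1 X5.0 Y15.0
G1 X0.0 Y15.0
G1 X0.0 Y0.0
; layer 6
G0 Z18.0
G0 X0.0 Y0.0
G1 X13.0 Y0.0
G1 X13.0 Y3.0
G1 X5.0 Y3.0
G1 X5.0 Y15.0
G1 X0.0 Y15.0
G1 X0.0 Y0.0
; layer 7
G0 Z21.0
G0 X0.0 Y0.0
G1 X13.0 Y0.0
G1 X13.0 Y3.0
G1 X5.0 Y3.0
G1 X5.0 Y15.0
G1 X0.0 Y15.0
G1 X0.0 Y0.0
; layer 8
G0 Z24.0
G0 X0.0 Y0.0
G1 X13.0 Y0.0
G1 X13.0 Y3.0
G1 X5.0 Y3.0
G1 X5.0 Y15.0
G1 X0.0 Y15.0
G1 X0.0 Y0.0
M2 ; end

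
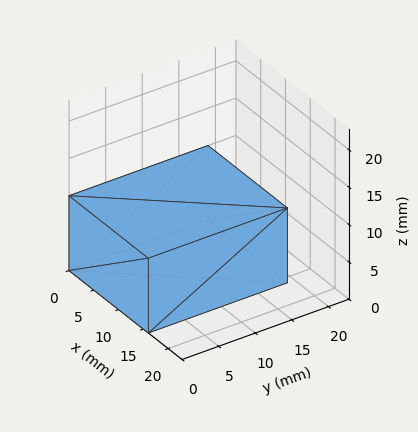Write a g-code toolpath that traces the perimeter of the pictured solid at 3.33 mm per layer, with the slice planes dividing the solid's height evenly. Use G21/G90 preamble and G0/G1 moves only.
Reading the render: the shape is a rectangular box, roughly 16 × 19 mm footprint and 10 mm tall (dimensions read to the nearest mm from the axis ticks). For the g-code, the solid's height is divided into equal slices at the stated Δz and each level perimeter traced with G1 moves after a G0 lift.

; perimeter-only toolpath
G21 ; units = mm
G90 ; absolute positioning
G28 ; home
; layer 1
G0 Z3.33
G0 X0.00 Y0.00
G1 X16.00 Y0.00
G1 X16.00 Y19.00
G1 X0.00 Y19.00
G1 X0.00 Y0.00
; layer 2
G0 Z6.67
G0 X0.00 Y0.00
G1 X16.00 Y0.00
G1 X16.00 Y19.00
G1 X0.00 Y19.00
G1 X0.00 Y0.00
; layer 3
G0 Z10.00
G0 X0.00 Y0.00
G1 X16.00 Y0.00
G1 X16.00 Y19.00
G1 X0.00 Y19.00
G1 X0.00 Y0.00
M2 ; end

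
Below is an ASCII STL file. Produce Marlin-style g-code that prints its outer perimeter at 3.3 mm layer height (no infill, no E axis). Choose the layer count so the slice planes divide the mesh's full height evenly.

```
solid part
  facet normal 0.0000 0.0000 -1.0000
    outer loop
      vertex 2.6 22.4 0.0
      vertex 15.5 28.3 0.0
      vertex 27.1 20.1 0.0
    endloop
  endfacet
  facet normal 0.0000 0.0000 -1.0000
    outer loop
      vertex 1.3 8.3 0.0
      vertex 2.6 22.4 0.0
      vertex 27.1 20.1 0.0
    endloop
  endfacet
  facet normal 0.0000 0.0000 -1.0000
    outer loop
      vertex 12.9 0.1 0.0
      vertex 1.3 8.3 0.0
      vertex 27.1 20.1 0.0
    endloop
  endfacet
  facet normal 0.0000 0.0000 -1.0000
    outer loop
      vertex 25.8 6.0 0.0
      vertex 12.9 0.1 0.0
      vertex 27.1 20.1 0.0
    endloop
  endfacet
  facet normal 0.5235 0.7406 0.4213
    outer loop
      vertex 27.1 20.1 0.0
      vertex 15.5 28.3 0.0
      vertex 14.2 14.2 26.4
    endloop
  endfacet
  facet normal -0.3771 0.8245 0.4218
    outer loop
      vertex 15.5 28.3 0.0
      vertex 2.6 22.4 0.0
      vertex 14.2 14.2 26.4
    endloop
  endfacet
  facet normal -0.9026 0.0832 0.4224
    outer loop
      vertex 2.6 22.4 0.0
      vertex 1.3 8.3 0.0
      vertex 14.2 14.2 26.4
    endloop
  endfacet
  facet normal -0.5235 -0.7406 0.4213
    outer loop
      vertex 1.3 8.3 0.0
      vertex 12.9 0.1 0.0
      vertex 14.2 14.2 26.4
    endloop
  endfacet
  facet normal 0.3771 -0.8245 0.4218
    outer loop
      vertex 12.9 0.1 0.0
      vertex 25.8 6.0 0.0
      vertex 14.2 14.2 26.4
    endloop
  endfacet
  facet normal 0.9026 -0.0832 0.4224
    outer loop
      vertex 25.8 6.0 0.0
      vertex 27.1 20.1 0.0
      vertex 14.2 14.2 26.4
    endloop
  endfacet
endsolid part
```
; perimeter-only toolpath
G21 ; units = mm
G90 ; absolute positioning
G28 ; home
; layer 1
G0 Z3.3
G0 X25.5 Y19.4
G1 X15.3 Y26.5
G1 X4.0 Y21.4
G1 X2.9 Y9.0
G1 X13.1 Y1.9
G1 X24.3 Y7.0
G1 X25.5 Y19.4
; layer 2
G0 Z6.6
G0 X23.9 Y18.6
G1 X15.2 Y24.8
G1 X5.5 Y20.3
G1 X4.5 Y9.8
G1 X13.2 Y3.6
G1 X22.9 Y8.1
G1 X23.9 Y18.6
; layer 3
G0 Z9.9
G0 X22.3 Y17.9
G1 X15.0 Y23.0
G1 X6.9 Y19.3
G1 X6.1 Y10.5
G1 X13.4 Y5.4
G1 X21.4 Y9.1
G1 X22.3 Y17.9
; layer 4
G0 Z13.2
G0 X20.6 Y17.1
G1 X14.8 Y21.2
G1 X8.4 Y18.3
G1 X7.8 Y11.2
G1 X13.6 Y7.1
G1 X20.0 Y10.1
G1 X20.6 Y17.1
; layer 5
G0 Z16.5
G0 X19.0 Y16.4
G1 X14.7 Y19.5
G1 X9.8 Y17.3
G1 X9.4 Y12.0
G1 X13.7 Y8.9
G1 X18.6 Y11.1
G1 X19.0 Y16.4
; layer 6
G0 Z19.8
G0 X17.4 Y15.7
G1 X14.5 Y17.7
G1 X11.3 Y16.2
G1 X11.0 Y12.7
G1 X13.9 Y10.7
G1 X17.1 Y12.1
G1 X17.4 Y15.7
; layer 7
G0 Z23.1
G0 X15.8 Y14.9
G1 X14.4 Y16.0
G1 X12.7 Y15.2
G1 X12.6 Y13.5
G1 X14.0 Y12.4
G1 X15.6 Y13.2
G1 X15.8 Y14.9
M2 ; end

The solid is a regular 6-sided pyramid, base circumscribed radius ≈ 14.2 mm, apex at z ≈ 26.4 mm. Slicing at Δz = 3.3 mm — 8 equal slices spanning the solid's height, so layer i sits at z = i·h/8 — gives 7 non-empty perimeters. Each is a 6-segment closed polygon; G0 lifts to the layer z and rapids to the start vertex, then G1 traces the edges. The cross-section shrinks linearly with z (the slice at the apex is degenerate and omitted).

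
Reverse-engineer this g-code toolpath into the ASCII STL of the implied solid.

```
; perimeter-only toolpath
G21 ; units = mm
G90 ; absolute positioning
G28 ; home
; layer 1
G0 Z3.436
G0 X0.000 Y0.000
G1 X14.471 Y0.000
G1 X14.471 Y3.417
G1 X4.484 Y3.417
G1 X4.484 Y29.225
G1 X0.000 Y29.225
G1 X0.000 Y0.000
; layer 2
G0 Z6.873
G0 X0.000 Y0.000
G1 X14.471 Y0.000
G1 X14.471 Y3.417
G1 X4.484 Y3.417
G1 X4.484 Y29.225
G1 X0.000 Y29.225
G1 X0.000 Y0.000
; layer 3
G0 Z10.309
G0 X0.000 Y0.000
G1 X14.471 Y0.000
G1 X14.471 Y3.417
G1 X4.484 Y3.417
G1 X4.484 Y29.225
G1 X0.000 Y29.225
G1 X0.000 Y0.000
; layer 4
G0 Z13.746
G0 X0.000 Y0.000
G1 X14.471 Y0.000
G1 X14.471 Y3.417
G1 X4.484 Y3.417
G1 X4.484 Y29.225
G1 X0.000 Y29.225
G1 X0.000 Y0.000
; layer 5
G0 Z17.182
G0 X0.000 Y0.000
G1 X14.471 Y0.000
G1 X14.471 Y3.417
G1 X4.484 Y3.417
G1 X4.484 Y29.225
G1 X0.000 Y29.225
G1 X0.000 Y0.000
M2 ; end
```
solid part
  facet normal 0.0000 0.0000 -1.0000
    outer loop
      vertex 14.471 3.417 0.000
      vertex 14.471 0.000 0.000
      vertex 0.000 0.000 0.000
    endloop
  endfacet
  facet normal 0.0000 0.0000 -1.0000
    outer loop
      vertex 4.484 3.417 0.000
      vertex 14.471 3.417 0.000
      vertex 0.000 0.000 0.000
    endloop
  endfacet
  facet normal 0.0000 0.0000 -1.0000
    outer loop
      vertex 4.484 29.225 0.000
      vertex 4.484 3.417 0.000
      vertex 0.000 0.000 0.000
    endloop
  endfacet
  facet normal 0.0000 0.0000 -1.0000
    outer loop
      vertex 0.000 29.225 0.000
      vertex 4.484 29.225 0.000
      vertex 0.000 0.000 0.000
    endloop
  endfacet
  facet normal 0.0000 0.0000 1.0000
    outer loop
      vertex 0.000 0.000 17.182
      vertex 14.471 0.000 17.182
      vertex 14.471 3.417 17.182
    endloop
  endfacet
  facet normal 0.0000 0.0000 1.0000
    outer loop
      vertex 0.000 0.000 17.182
      vertex 14.471 3.417 17.182
      vertex 4.484 3.417 17.182
    endloop
  endfacet
  facet normal 0.0000 0.0000 1.0000
    outer loop
      vertex 0.000 0.000 17.182
      vertex 4.484 3.417 17.182
      vertex 4.484 29.225 17.182
    endloop
  endfacet
  facet normal 0.0000 0.0000 1.0000
    outer loop
      vertex 0.000 0.000 17.182
      vertex 4.484 29.225 17.182
      vertex 0.000 29.225 17.182
    endloop
  endfacet
  facet normal 0.0000 -1.0000 0.0000
    outer loop
      vertex 0.000 0.000 0.000
      vertex 14.471 0.000 0.000
      vertex 14.471 0.000 17.182
    endloop
  endfacet
  facet normal 0.0000 -1.0000 0.0000
    outer loop
      vertex 0.000 0.000 0.000
      vertex 14.471 0.000 17.182
      vertex 0.000 0.000 17.182
    endloop
  endfacet
  facet normal 1.0000 0.0000 0.0000
    outer loop
      vertex 14.471 0.000 0.000
      vertex 14.471 3.417 0.000
      vertex 14.471 3.417 17.182
    endloop
  endfacet
  facet normal 1.0000 0.0000 0.0000
    outer loop
      vertex 14.471 0.000 0.000
      vertex 14.471 3.417 17.182
      vertex 14.471 0.000 17.182
    endloop
  endfacet
  facet normal 0.0000 1.0000 0.0000
    outer loop
      vertex 14.471 3.417 0.000
      vertex 4.484 3.417 0.000
      vertex 4.484 3.417 17.182
    endloop
  endfacet
  facet normal 0.0000 1.0000 0.0000
    outer loop
      vertex 14.471 3.417 0.000
      vertex 4.484 3.417 17.182
      vertex 14.471 3.417 17.182
    endloop
  endfacet
  facet normal 1.0000 0.0000 0.0000
    outer loop
      vertex 4.484 3.417 0.000
      vertex 4.484 29.225 0.000
      vertex 4.484 29.225 17.182
    endloop
  endfacet
  facet normal 1.0000 0.0000 0.0000
    outer loop
      vertex 4.484 3.417 0.000
      vertex 4.484 29.225 17.182
      vertex 4.484 3.417 17.182
    endloop
  endfacet
  facet normal 0.0000 1.0000 0.0000
    outer loop
      vertex 4.484 29.225 0.000
      vertex 0.000 29.225 0.000
      vertex 0.000 29.225 17.182
    endloop
  endfacet
  facet normal 0.0000 1.0000 0.0000
    outer loop
      vertex 4.484 29.225 0.000
      vertex 0.000 29.225 17.182
      vertex 4.484 29.225 17.182
    endloop
  endfacet
  facet normal -1.0000 0.0000 0.0000
    outer loop
      vertex 0.000 29.225 0.000
      vertex 0.000 0.000 0.000
      vertex 0.000 0.000 17.182
    endloop
  endfacet
  facet normal -1.0000 0.0000 0.0000
    outer loop
      vertex 0.000 29.225 0.000
      vertex 0.000 0.000 17.182
      vertex 0.000 29.225 17.182
    endloop
  endfacet
endsolid part

The G0 Z moves step by Δz≈3.436 mm. Every layer's G1 loop is the same polygon, so the solid is a straight extrusion of it from z=0 to z≈17.2. Closing with flat bottom and top caps and triangulating gives 20 facets — an L-shaped prism: outer 14.5 × 29.2 mm, arm thicknesses ≈ 3.42 mm (horizontal) and 4.48 mm (vertical), extruded 17.2 mm in z.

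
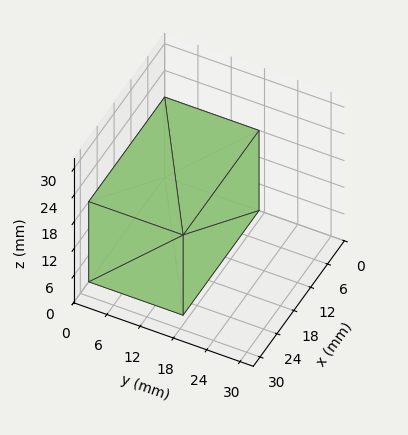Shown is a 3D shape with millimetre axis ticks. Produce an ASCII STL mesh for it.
Reading the render: the shape is a rectangular box, roughly 27 × 17 mm footprint and 18 mm tall (dimensions read to the nearest mm from the axis ticks). For the STL, each face is triangulated and given an outward normal.

solid part
  facet normal 0.0000 0.0000 -1.0000
    outer loop
      vertex 27.000 17.000 0.000
      vertex 27.000 0.000 0.000
      vertex 0.000 0.000 0.000
    endloop
  endfacet
  facet normal 0.0000 0.0000 -1.0000
    outer loop
      vertex 0.000 17.000 0.000
      vertex 27.000 17.000 0.000
      vertex 0.000 0.000 0.000
    endloop
  endfacet
  facet normal 0.0000 0.0000 1.0000
    outer loop
      vertex 0.000 0.000 18.000
      vertex 27.000 0.000 18.000
      vertex 27.000 17.000 18.000
    endloop
  endfacet
  facet normal 0.0000 0.0000 1.0000
    outer loop
      vertex 0.000 0.000 18.000
      vertex 27.000 17.000 18.000
      vertex 0.000 17.000 18.000
    endloop
  endfacet
  facet normal 0.0000 -1.0000 0.0000
    outer loop
      vertex 0.000 0.000 0.000
      vertex 27.000 0.000 0.000
      vertex 27.000 0.000 18.000
    endloop
  endfacet
  facet normal 0.0000 -1.0000 0.0000
    outer loop
      vertex 0.000 0.000 0.000
      vertex 27.000 0.000 18.000
      vertex 0.000 0.000 18.000
    endloop
  endfacet
  facet normal 0.0000 1.0000 0.0000
    outer loop
      vertex 27.000 17.000 18.000
      vertex 27.000 17.000 0.000
      vertex 0.000 17.000 0.000
    endloop
  endfacet
  facet normal 0.0000 1.0000 0.0000
    outer loop
      vertex 0.000 17.000 18.000
      vertex 27.000 17.000 18.000
      vertex 0.000 17.000 0.000
    endloop
  endfacet
  facet normal -1.0000 0.0000 0.0000
    outer loop
      vertex 0.000 17.000 18.000
      vertex 0.000 17.000 0.000
      vertex 0.000 0.000 0.000
    endloop
  endfacet
  facet normal -1.0000 0.0000 0.0000
    outer loop
      vertex 0.000 0.000 18.000
      vertex 0.000 17.000 18.000
      vertex 0.000 0.000 0.000
    endloop
  endfacet
  facet normal 1.0000 0.0000 0.0000
    outer loop
      vertex 27.000 0.000 0.000
      vertex 27.000 17.000 0.000
      vertex 27.000 17.000 18.000
    endloop
  endfacet
  facet normal 1.0000 0.0000 0.0000
    outer loop
      vertex 27.000 0.000 0.000
      vertex 27.000 17.000 18.000
      vertex 27.000 0.000 18.000
    endloop
  endfacet
endsolid part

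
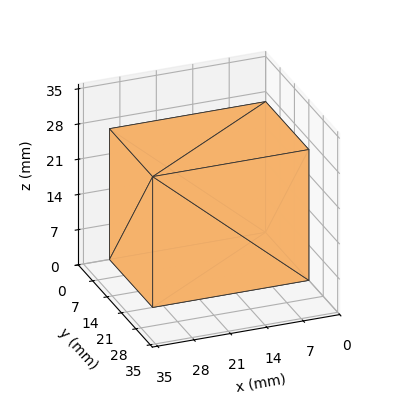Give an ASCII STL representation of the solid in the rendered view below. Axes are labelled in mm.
Reading the render: the shape is a rectangular box, roughly 30 × 21 mm footprint and 26 mm tall (dimensions read to the nearest mm from the axis ticks). For the STL, each face is triangulated and given an outward normal.

solid part
  facet normal 0.0000 0.0000 -1.0000
    outer loop
      vertex 30.0 21.0 0.0
      vertex 30.0 0.0 0.0
      vertex 0.0 0.0 0.0
    endloop
  endfacet
  facet normal 0.0000 0.0000 -1.0000
    outer loop
      vertex 0.0 21.0 0.0
      vertex 30.0 21.0 0.0
      vertex 0.0 0.0 0.0
    endloop
  endfacet
  facet normal 0.0000 0.0000 1.0000
    outer loop
      vertex 0.0 0.0 26.0
      vertex 30.0 0.0 26.0
      vertex 30.0 21.0 26.0
    endloop
  endfacet
  facet normal 0.0000 0.0000 1.0000
    outer loop
      vertex 0.0 0.0 26.0
      vertex 30.0 21.0 26.0
      vertex 0.0 21.0 26.0
    endloop
  endfacet
  facet normal 0.0000 -1.0000 0.0000
    outer loop
      vertex 0.0 0.0 0.0
      vertex 30.0 0.0 0.0
      vertex 30.0 0.0 26.0
    endloop
  endfacet
  facet normal 0.0000 -1.0000 0.0000
    outer loop
      vertex 0.0 0.0 0.0
      vertex 30.0 0.0 26.0
      vertex 0.0 0.0 26.0
    endloop
  endfacet
  facet normal 0.0000 1.0000 0.0000
    outer loop
      vertex 30.0 21.0 26.0
      vertex 30.0 21.0 0.0
      vertex 0.0 21.0 0.0
    endloop
  endfacet
  facet normal 0.0000 1.0000 0.0000
    outer loop
      vertex 0.0 21.0 26.0
      vertex 30.0 21.0 26.0
      vertex 0.0 21.0 0.0
    endloop
  endfacet
  facet normal -1.0000 0.0000 0.0000
    outer loop
      vertex 0.0 21.0 26.0
      vertex 0.0 21.0 0.0
      vertex 0.0 0.0 0.0
    endloop
  endfacet
  facet normal -1.0000 0.0000 0.0000
    outer loop
      vertex 0.0 0.0 26.0
      vertex 0.0 21.0 26.0
      vertex 0.0 0.0 0.0
    endloop
  endfacet
  facet normal 1.0000 0.0000 0.0000
    outer loop
      vertex 30.0 0.0 0.0
      vertex 30.0 21.0 0.0
      vertex 30.0 21.0 26.0
    endloop
  endfacet
  facet normal 1.0000 0.0000 0.0000
    outer loop
      vertex 30.0 0.0 0.0
      vertex 30.0 21.0 26.0
      vertex 30.0 0.0 26.0
    endloop
  endfacet
endsolid part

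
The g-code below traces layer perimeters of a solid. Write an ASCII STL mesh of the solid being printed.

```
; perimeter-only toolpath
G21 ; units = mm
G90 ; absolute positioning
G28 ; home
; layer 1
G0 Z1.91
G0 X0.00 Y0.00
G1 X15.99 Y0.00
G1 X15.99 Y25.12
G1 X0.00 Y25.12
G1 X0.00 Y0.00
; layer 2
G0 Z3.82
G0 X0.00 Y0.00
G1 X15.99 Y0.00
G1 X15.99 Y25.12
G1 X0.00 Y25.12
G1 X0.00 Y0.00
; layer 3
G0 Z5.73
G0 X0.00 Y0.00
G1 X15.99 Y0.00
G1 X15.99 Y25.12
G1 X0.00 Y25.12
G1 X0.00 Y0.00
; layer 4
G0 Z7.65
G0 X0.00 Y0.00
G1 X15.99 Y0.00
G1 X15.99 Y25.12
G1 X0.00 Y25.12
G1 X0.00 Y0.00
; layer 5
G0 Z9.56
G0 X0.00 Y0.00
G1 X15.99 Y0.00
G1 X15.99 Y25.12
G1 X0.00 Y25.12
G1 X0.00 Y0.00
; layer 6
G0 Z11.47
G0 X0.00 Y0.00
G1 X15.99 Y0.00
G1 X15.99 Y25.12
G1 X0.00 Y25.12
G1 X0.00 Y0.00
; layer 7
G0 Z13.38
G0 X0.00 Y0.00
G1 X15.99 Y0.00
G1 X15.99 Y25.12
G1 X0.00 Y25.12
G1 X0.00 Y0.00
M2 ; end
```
solid part
  facet normal 0.0000 0.0000 -1.0000
    outer loop
      vertex 15.99 25.12 0.00
      vertex 15.99 0.00 0.00
      vertex 0.00 0.00 0.00
    endloop
  endfacet
  facet normal 0.0000 0.0000 -1.0000
    outer loop
      vertex 0.00 25.12 0.00
      vertex 15.99 25.12 0.00
      vertex 0.00 0.00 0.00
    endloop
  endfacet
  facet normal 0.0000 0.0000 1.0000
    outer loop
      vertex 0.00 0.00 13.38
      vertex 15.99 0.00 13.38
      vertex 15.99 25.12 13.38
    endloop
  endfacet
  facet normal 0.0000 0.0000 1.0000
    outer loop
      vertex 0.00 0.00 13.38
      vertex 15.99 25.12 13.38
      vertex 0.00 25.12 13.38
    endloop
  endfacet
  facet normal 0.0000 -1.0000 0.0000
    outer loop
      vertex 0.00 0.00 0.00
      vertex 15.99 0.00 0.00
      vertex 15.99 0.00 13.38
    endloop
  endfacet
  facet normal 0.0000 -1.0000 0.0000
    outer loop
      vertex 0.00 0.00 0.00
      vertex 15.99 0.00 13.38
      vertex 0.00 0.00 13.38
    endloop
  endfacet
  facet normal 0.0000 1.0000 0.0000
    outer loop
      vertex 15.99 25.12 13.38
      vertex 15.99 25.12 0.00
      vertex 0.00 25.12 0.00
    endloop
  endfacet
  facet normal 0.0000 1.0000 0.0000
    outer loop
      vertex 0.00 25.12 13.38
      vertex 15.99 25.12 13.38
      vertex 0.00 25.12 0.00
    endloop
  endfacet
  facet normal -1.0000 0.0000 0.0000
    outer loop
      vertex 0.00 25.12 13.38
      vertex 0.00 25.12 0.00
      vertex 0.00 0.00 0.00
    endloop
  endfacet
  facet normal -1.0000 0.0000 0.0000
    outer loop
      vertex 0.00 0.00 13.38
      vertex 0.00 25.12 13.38
      vertex 0.00 0.00 0.00
    endloop
  endfacet
  facet normal 1.0000 0.0000 0.0000
    outer loop
      vertex 15.99 0.00 0.00
      vertex 15.99 25.12 0.00
      vertex 15.99 25.12 13.38
    endloop
  endfacet
  facet normal 1.0000 0.0000 0.0000
    outer loop
      vertex 15.99 0.00 0.00
      vertex 15.99 25.12 13.38
      vertex 15.99 0.00 13.38
    endloop
  endfacet
endsolid part

The G0 Z moves step by Δz≈1.91 mm. Every layer's G1 loop is the same polygon, so the solid is a straight extrusion of it from z=0 to z≈13.4. Closing with flat bottom and top caps and triangulating gives 12 facets — a rectangular box, roughly 16 × 25.1 mm footprint and 13.4 mm tall.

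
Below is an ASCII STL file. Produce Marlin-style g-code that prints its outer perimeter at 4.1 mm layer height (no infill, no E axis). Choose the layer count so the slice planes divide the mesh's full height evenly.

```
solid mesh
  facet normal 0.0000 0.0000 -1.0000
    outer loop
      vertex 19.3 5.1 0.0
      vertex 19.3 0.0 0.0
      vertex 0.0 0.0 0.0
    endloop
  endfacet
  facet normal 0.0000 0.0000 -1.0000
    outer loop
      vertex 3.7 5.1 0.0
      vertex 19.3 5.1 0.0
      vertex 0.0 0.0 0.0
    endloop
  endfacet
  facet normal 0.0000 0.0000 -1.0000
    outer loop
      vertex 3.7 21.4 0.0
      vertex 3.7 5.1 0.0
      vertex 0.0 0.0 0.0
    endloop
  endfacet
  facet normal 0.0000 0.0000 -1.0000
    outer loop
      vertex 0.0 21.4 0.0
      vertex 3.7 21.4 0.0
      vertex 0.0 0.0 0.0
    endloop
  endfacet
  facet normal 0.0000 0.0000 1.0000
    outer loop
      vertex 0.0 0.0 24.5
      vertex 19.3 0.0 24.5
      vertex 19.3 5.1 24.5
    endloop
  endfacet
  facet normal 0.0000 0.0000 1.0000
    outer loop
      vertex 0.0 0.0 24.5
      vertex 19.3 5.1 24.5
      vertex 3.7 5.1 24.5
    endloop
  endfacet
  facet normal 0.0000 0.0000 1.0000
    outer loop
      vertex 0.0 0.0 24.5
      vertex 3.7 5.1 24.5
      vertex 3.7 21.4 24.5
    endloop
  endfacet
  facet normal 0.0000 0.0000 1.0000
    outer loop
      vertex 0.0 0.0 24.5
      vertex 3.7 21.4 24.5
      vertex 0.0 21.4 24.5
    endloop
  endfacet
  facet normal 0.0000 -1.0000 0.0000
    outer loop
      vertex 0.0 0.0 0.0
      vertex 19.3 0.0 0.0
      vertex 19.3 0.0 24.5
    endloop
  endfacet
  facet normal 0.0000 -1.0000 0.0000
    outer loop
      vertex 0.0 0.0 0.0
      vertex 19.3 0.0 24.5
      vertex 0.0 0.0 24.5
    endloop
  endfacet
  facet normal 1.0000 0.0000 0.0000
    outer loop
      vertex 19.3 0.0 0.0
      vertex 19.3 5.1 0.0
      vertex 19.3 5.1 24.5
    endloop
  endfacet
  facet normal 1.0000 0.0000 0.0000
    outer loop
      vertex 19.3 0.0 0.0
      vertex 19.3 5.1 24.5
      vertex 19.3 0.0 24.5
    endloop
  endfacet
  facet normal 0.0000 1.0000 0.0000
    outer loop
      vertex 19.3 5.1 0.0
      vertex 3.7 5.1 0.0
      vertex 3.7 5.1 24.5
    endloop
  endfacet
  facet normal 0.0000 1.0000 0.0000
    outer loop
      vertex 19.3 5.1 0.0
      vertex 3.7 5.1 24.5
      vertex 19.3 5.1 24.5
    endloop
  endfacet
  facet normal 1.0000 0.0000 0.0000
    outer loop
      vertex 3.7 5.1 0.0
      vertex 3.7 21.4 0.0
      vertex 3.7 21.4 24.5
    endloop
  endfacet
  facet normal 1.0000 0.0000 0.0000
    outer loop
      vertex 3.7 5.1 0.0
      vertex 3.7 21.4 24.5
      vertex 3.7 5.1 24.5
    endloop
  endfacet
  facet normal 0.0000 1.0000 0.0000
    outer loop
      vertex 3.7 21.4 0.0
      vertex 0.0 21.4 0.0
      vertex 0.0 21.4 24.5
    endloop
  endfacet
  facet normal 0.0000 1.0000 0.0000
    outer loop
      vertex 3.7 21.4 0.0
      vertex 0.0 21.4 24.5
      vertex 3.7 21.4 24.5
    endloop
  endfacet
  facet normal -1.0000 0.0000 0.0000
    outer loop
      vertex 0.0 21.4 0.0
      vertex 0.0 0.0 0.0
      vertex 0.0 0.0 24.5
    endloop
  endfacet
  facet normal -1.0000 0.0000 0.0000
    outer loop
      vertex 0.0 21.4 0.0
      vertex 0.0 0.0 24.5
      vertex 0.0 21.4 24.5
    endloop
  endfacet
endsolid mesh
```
; perimeter-only toolpath
G21 ; units = mm
G90 ; absolute positioning
G28 ; home
; layer 1
G0 Z4.1
G0 X0.0 Y0.0
G1 X19.3 Y0.0
G1 X19.3 Y5.1
G1 X3.7 Y5.1
G1 X3.7 Y21.4
G1 X0.0 Y21.4
G1 X0.0 Y0.0
; layer 2
G0 Z8.2
G0 X0.0 Y0.0
G1 X19.3 Y0.0
G1 X19.3 Y5.1
G1 X3.7 Y5.1
G1 X3.7 Y21.4
G1 X0.0 Y21.4
G1 X0.0 Y0.0
; layer 3
G0 Z12.2
G0 X0.0 Y0.0
G1 X19.3 Y0.0
G1 X19.3 Y5.1
G1 X3.7 Y5.1
G1 X3.7 Y21.4
G1 X0.0 Y21.4
G1 X0.0 Y0.0
; layer 4
G0 Z16.3
G0 X0.0 Y0.0
G1 X19.3 Y0.0
G1 X19.3 Y5.1
G1 X3.7 Y5.1
G1 X3.7 Y21.4
G1 X0.0 Y21.4
G1 X0.0 Y0.0
; layer 5
G0 Z20.4
G0 X0.0 Y0.0
G1 X19.3 Y0.0
G1 X19.3 Y5.1
G1 X3.7 Y5.1
G1 X3.7 Y21.4
G1 X0.0 Y21.4
G1 X0.0 Y0.0
; layer 6
G0 Z24.5
G0 X0.0 Y0.0
G1 X19.3 Y0.0
G1 X19.3 Y5.1
G1 X3.7 Y5.1
G1 X3.7 Y21.4
G1 X0.0 Y21.4
G1 X0.0 Y0.0
M2 ; end

The solid is an L-shaped prism: outer 19.3 × 21.4 mm, arm thicknesses ≈ 5.1 mm (horizontal) and 3.7 mm (vertical), extruded 24.5 mm in z. Slicing at Δz = 4.1 mm — 6 equal slices spanning the solid's height, so layer i sits at z = i·h/6 — gives 6 non-empty perimeters. Each is a 6-segment closed polygon; G0 lifts to the layer z and rapids to the start vertex, then G1 traces the edges.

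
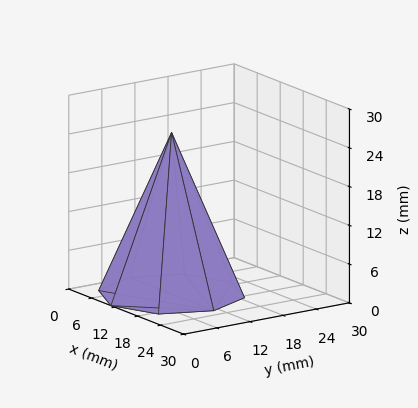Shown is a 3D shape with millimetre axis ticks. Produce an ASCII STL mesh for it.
Reading the render: the shape is a regular 8-sided pyramid, base circumscribed radius ≈ 11 mm, apex at z ≈ 25 mm (dimensions read to the nearest mm from the axis ticks). For the STL, each face is triangulated and given an outward normal.

solid part
  facet normal 0.0000 0.0000 -1.0000
    outer loop
      vertex 11.0 22.0 0.0
      vertex 18.8 18.8 0.0
      vertex 22.0 11.0 0.0
    endloop
  endfacet
  facet normal 0.0000 0.0000 -1.0000
    outer loop
      vertex 3.2 18.8 0.0
      vertex 11.0 22.0 0.0
      vertex 22.0 11.0 0.0
    endloop
  endfacet
  facet normal 0.0000 0.0000 -1.0000
    outer loop
      vertex 0.0 11.0 0.0
      vertex 3.2 18.8 0.0
      vertex 22.0 11.0 0.0
    endloop
  endfacet
  facet normal 0.0000 0.0000 -1.0000
    outer loop
      vertex 3.2 3.2 0.0
      vertex 0.0 11.0 0.0
      vertex 22.0 11.0 0.0
    endloop
  endfacet
  facet normal 0.0000 0.0000 -1.0000
    outer loop
      vertex 11.0 0.0 0.0
      vertex 3.2 3.2 0.0
      vertex 22.0 11.0 0.0
    endloop
  endfacet
  facet normal 0.0000 0.0000 -1.0000
    outer loop
      vertex 18.8 3.2 0.0
      vertex 11.0 0.0 0.0
      vertex 22.0 11.0 0.0
    endloop
  endfacet
  facet normal 0.8569 0.3515 0.3770
    outer loop
      vertex 22.0 11.0 0.0
      vertex 18.8 18.8 0.0
      vertex 11.0 11.0 25.0
    endloop
  endfacet
  facet normal 0.3515 0.8569 0.3770
    outer loop
      vertex 18.8 18.8 0.0
      vertex 11.0 22.0 0.0
      vertex 11.0 11.0 25.0
    endloop
  endfacet
  facet normal -0.3515 0.8569 0.3770
    outer loop
      vertex 11.0 22.0 0.0
      vertex 3.2 18.8 0.0
      vertex 11.0 11.0 25.0
    endloop
  endfacet
  facet normal -0.8569 0.3515 0.3770
    outer loop
      vertex 3.2 18.8 0.0
      vertex 0.0 11.0 0.0
      vertex 11.0 11.0 25.0
    endloop
  endfacet
  facet normal -0.8569 -0.3515 0.3770
    outer loop
      vertex 0.0 11.0 0.0
      vertex 3.2 3.2 0.0
      vertex 11.0 11.0 25.0
    endloop
  endfacet
  facet normal -0.3515 -0.8569 0.3770
    outer loop
      vertex 3.2 3.2 0.0
      vertex 11.0 0.0 0.0
      vertex 11.0 11.0 25.0
    endloop
  endfacet
  facet normal 0.3515 -0.8569 0.3770
    outer loop
      vertex 11.0 0.0 0.0
      vertex 18.8 3.2 0.0
      vertex 11.0 11.0 25.0
    endloop
  endfacet
  facet normal 0.8569 -0.3515 0.3770
    outer loop
      vertex 18.8 3.2 0.0
      vertex 22.0 11.0 0.0
      vertex 11.0 11.0 25.0
    endloop
  endfacet
endsolid part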